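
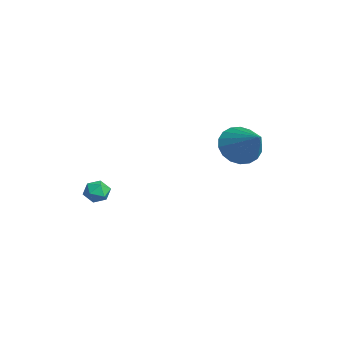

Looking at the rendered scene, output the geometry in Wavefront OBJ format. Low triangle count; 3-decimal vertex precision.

v -0.195 2.569 2.412
v 0.211 3.242 1.657
v 1.495 2.911 3.628
v -0.05 3.54 1.938
v -0.34 3.645 2.312
v -0.602 3.537 2.706
v -0.783 3.238 3.042
v -0.847 2.806 3.253
v -0.783 2.327 3.298
v -0.602 1.896 3.167
v -0.341 1.599 2.887
v -0.05 1.494 2.513
v 0.211 1.601 2.119
v 0.392 1.901 1.783
v 0.457 2.333 1.572
v 0.392 2.811 1.527
v -3.686 -2.741 -1.222
v -3.084 -2.8 -1.561
v -3.396 -3.6 -0.559
v -2.794 -3.659 -0.898
v -2.912 -3.107 -0.495
v -3.091 -2.576 -0.904
v -3.389 -3.824 -1.216
v -3.568 -3.293 -1.625
v -2.9 -3.469 -1.557
v -2.605 -3.026 -1.112
v -3.875 -3.374 -1.008
v -3.58 -2.931 -0.563
f 2 1 4
f 2 4 3
f 4 1 5
f 4 5 3
f 5 1 6
f 5 6 3
f 6 1 7
f 6 7 3
f 7 1 8
f 7 8 3
f 8 1 9
f 8 9 3
f 9 1 10
f 9 10 3
f 10 1 11
f 10 11 3
f 11 1 12
f 11 12 3
f 12 1 13
f 12 13 3
f 13 1 14
f 13 14 3
f 14 1 15
f 14 15 3
f 15 1 16
f 15 16 3
f 16 1 2
f 16 2 3
f 17 28 22
f 17 22 18
f 17 18 24
f 17 24 27
f 17 27 28
f 18 22 26
f 22 28 21
f 28 27 19
f 27 24 23
f 24 18 25
f 20 26 21
f 20 21 19
f 20 19 23
f 20 23 25
f 20 25 26
f 21 26 22
f 19 21 28
f 23 19 27
f 25 23 24
f 26 25 18



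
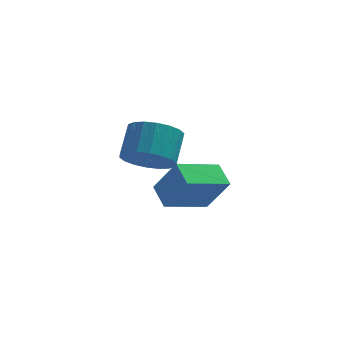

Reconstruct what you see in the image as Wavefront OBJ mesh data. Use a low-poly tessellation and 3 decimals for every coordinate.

v -0.801 2.337 -2.193
v -1.18 3.318 -1.727
v 0.865 3.31 -2.885
v 0.486 4.291 -2.419
v 0.054 1.949 -0.681
v -0.325 2.93 -0.215
v 1.72 2.922 -1.373
v 1.341 3.903 -0.907
v -1.428 0.341 1.592
v -0.411 0.043 1.592
v -0.095 1.121 2.508
v -1.112 1.419 2.508
v -0.43 0.351 1.235
v -0.114 1.43 2.151
v -0.647 0.657 0.95
v -0.331 1.736 1.866
v -1.018 0.901 0.791
v -0.702 1.98 1.707
v -1.471 1.034 0.791
v -1.155 2.112 1.707
v -1.915 1.029 0.95
v -1.599 2.108 1.866
v -2.263 0.888 1.235
v -1.947 1.967 2.151
v -2.445 0.639 1.592
v -2.129 1.717 2.508
v -2.426 0.33 1.949
v -2.11 1.409 2.865
v -2.209 0.024 2.234
v -1.893 1.103 3.15
v -1.838 -0.22 2.393
v -1.522 0.859 3.309
v -1.385 -0.352 2.393
v -1.069 0.726 3.309
v -0.941 -0.348 2.234
v -0.625 0.731 3.15
v -0.593 -0.207 1.949
v -0.277 0.872 2.865
f 2 4 1
f 5 2 1
f 1 4 3
f 3 5 1
f 2 8 4
f 6 2 5
f 6 8 2
f 4 8 3
f 7 5 3
f 3 8 7
f 7 6 5
f 8 6 7
f 10 9 13
f 10 13 11
f 11 13 14
f 11 14 12
f 13 9 15
f 13 15 14
f 14 15 16
f 14 16 12
f 15 9 17
f 15 17 16
f 16 17 18
f 16 18 12
f 17 9 19
f 17 19 18
f 18 19 20
f 18 20 12
f 19 9 21
f 19 21 20
f 20 21 22
f 20 22 12
f 21 9 23
f 21 23 22
f 22 23 24
f 22 24 12
f 23 9 25
f 23 25 24
f 24 25 26
f 24 26 12
f 25 9 27
f 25 27 26
f 26 27 28
f 26 28 12
f 27 9 29
f 27 29 28
f 28 29 30
f 28 30 12
f 29 9 31
f 29 31 30
f 30 31 32
f 30 32 12
f 31 9 33
f 31 33 32
f 32 33 34
f 32 34 12
f 33 9 35
f 33 35 34
f 34 35 36
f 34 36 12
f 35 9 37
f 35 37 36
f 36 37 38
f 36 38 12
f 37 9 10
f 37 10 38
f 38 10 11
f 38 11 12



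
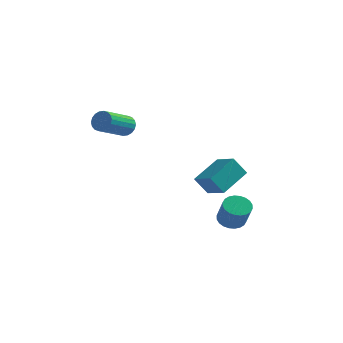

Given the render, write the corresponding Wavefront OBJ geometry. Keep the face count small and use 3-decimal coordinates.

v -3.647 -1.3 1.474
v -3.105 -1.248 1.945
v -3.671 -3.048 2.797
v -4.213 -3.1 2.326
v -3.345 -1.1 2.097
v -3.912 -2.9 2.948
v -3.646 -0.992 2.125
v -4.212 -2.792 2.977
v -3.946 -0.945 2.025
v -4.513 -2.745 2.876
v -4.188 -0.969 1.815
v -4.754 -2.769 2.666
v -4.322 -1.058 1.538
v -4.888 -2.857 2.389
v -4.322 -1.194 1.248
v -4.889 -2.994 2.1
v -4.189 -1.352 1.003
v -4.755 -3.152 1.855
v -3.948 -1.5 0.852
v -4.515 -3.3 1.703
v -3.648 -1.608 0.823
v -4.214 -3.408 1.675
v -3.347 -1.655 0.924
v -3.914 -3.455 1.775
v -3.106 -1.631 1.134
v -3.672 -3.431 1.985
v -2.972 -1.543 1.411
v -3.538 -3.342 2.262
v -2.971 -1.406 1.7
v -3.538 -3.206 2.552
v 2.155 -3.09 -0.965
v 2.765 -1.369 -0.011
v 0.918 -2.379 -1.457
v 1.527 -0.658 -0.504
v 2.793 -2.722 -2.036
v 3.402 -1.001 -1.083
v 1.555 -2.011 -2.529
v 2.165 -0.29 -1.575
v 2.788 -1.638 -4.377
v 3.53 -1.653 -4.726
v 4.154 -2.337 -3.372
v 3.412 -2.322 -3.023
v 3.534 -1.366 -4.583
v 4.158 -2.051 -3.23
v 3.424 -1.121 -4.409
v 4.048 -1.806 -3.055
v 3.218 -0.955 -4.23
v 3.842 -1.64 -2.876
v 2.946 -0.893 -4.073
v 3.57 -1.577 -2.719
v 2.65 -0.944 -3.962
v 3.274 -1.628 -2.609
v 2.375 -1.101 -3.915
v 2.999 -1.785 -2.561
v 2.163 -1.339 -3.938
v 2.787 -2.023 -2.584
v 2.046 -1.623 -4.028
v 2.67 -2.307 -2.674
v 2.042 -1.909 -4.17
v 2.666 -2.594 -2.817
v 2.152 -2.154 -4.345
v 2.776 -2.839 -2.991
v 2.358 -2.32 -4.524
v 2.982 -3.005 -3.17
v 2.63 -2.383 -4.681
v 3.254 -3.067 -3.327
v 2.926 -2.332 -4.791
v 3.55 -3.016 -3.438
v 3.201 -2.175 -4.839
v 3.825 -2.859 -3.485
v 3.413 -1.937 -4.816
v 4.037 -2.621 -3.462
f 2 1 5
f 2 5 3
f 3 5 6
f 3 6 4
f 5 1 7
f 5 7 6
f 6 7 8
f 6 8 4
f 7 1 9
f 7 9 8
f 8 9 10
f 8 10 4
f 9 1 11
f 9 11 10
f 10 11 12
f 10 12 4
f 11 1 13
f 11 13 12
f 12 13 14
f 12 14 4
f 13 1 15
f 13 15 14
f 14 15 16
f 14 16 4
f 15 1 17
f 15 17 16
f 16 17 18
f 16 18 4
f 17 1 19
f 17 19 18
f 18 19 20
f 18 20 4
f 19 1 21
f 19 21 20
f 20 21 22
f 20 22 4
f 21 1 23
f 21 23 22
f 22 23 24
f 22 24 4
f 23 1 25
f 23 25 24
f 24 25 26
f 24 26 4
f 25 1 27
f 25 27 26
f 26 27 28
f 26 28 4
f 27 1 29
f 27 29 28
f 28 29 30
f 28 30 4
f 29 1 2
f 29 2 30
f 30 2 3
f 30 3 4
f 32 34 31
f 35 32 31
f 31 34 33
f 33 35 31
f 32 38 34
f 36 32 35
f 36 38 32
f 34 38 33
f 37 35 33
f 33 38 37
f 37 36 35
f 38 36 37
f 40 39 43
f 40 43 41
f 41 43 44
f 41 44 42
f 43 39 45
f 43 45 44
f 44 45 46
f 44 46 42
f 45 39 47
f 45 47 46
f 46 47 48
f 46 48 42
f 47 39 49
f 47 49 48
f 48 49 50
f 48 50 42
f 49 39 51
f 49 51 50
f 50 51 52
f 50 52 42
f 51 39 53
f 51 53 52
f 52 53 54
f 52 54 42
f 53 39 55
f 53 55 54
f 54 55 56
f 54 56 42
f 55 39 57
f 55 57 56
f 56 57 58
f 56 58 42
f 57 39 59
f 57 59 58
f 58 59 60
f 58 60 42
f 59 39 61
f 59 61 60
f 60 61 62
f 60 62 42
f 61 39 63
f 61 63 62
f 62 63 64
f 62 64 42
f 63 39 65
f 63 65 64
f 64 65 66
f 64 66 42
f 65 39 67
f 65 67 66
f 66 67 68
f 66 68 42
f 67 39 69
f 67 69 68
f 68 69 70
f 68 70 42
f 69 39 71
f 69 71 70
f 70 71 72
f 70 72 42
f 71 39 40
f 71 40 72
f 72 40 41
f 72 41 42



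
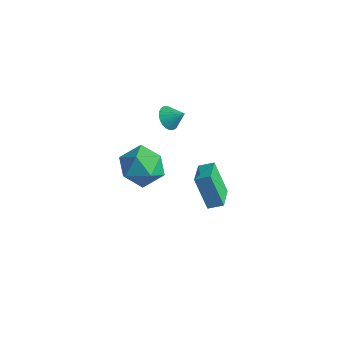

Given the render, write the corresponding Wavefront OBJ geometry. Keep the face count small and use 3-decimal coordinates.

v -3.495 -0.188 2.844
v -3.014 -0.367 2.368
v -2.765 0.148 3.456
v -3.07 -0.11 2.294
v -3.19 0.135 2.303
v -3.357 0.331 2.395
v -3.545 0.447 2.555
v -3.725 0.468 2.759
v -3.871 0.388 2.976
v -3.959 0.22 3.173
v -3.976 -0.009 3.32
v -3.92 -0.266 3.395
v -3.8 -0.511 3.386
v -3.633 -0.707 3.294
v -3.445 -0.823 3.134
v -3.265 -0.844 2.929
v -3.12 -0.764 2.712
v -3.032 -0.596 2.515
v -1.913 0.912 -4.226
v -2.8 0.869 -2.434
v -2.794 2.146 -4.632
v -3.681 2.103 -2.84
v -1.319 1.437 -3.92
v -2.206 1.394 -2.128
v -2.2 2.671 -4.326
v -3.087 2.628 -2.534
v -4.081 -1.483 1.245
v -2.832 -1.42 1.193
v -4.088 -2.7 -0.373
v -2.839 -2.637 -0.425
v -3.396 -3.243 0.517
v -3.392 -2.491 1.517
v -3.528 -1.629 -0.697
v -3.524 -0.877 0.303
v -2.491 -1.51 -0.008
v -2.409 -2.508 0.743
v -4.511 -1.612 0.077
v -4.429 -2.61 0.828
f 2 1 4
f 2 4 3
f 4 1 5
f 4 5 3
f 5 1 6
f 5 6 3
f 6 1 7
f 6 7 3
f 7 1 8
f 7 8 3
f 8 1 9
f 8 9 3
f 9 1 10
f 9 10 3
f 10 1 11
f 10 11 3
f 11 1 12
f 11 12 3
f 12 1 13
f 12 13 3
f 13 1 14
f 13 14 3
f 14 1 15
f 14 15 3
f 15 1 16
f 15 16 3
f 16 1 17
f 16 17 3
f 17 1 18
f 17 18 3
f 18 1 2
f 18 2 3
f 20 22 19
f 23 20 19
f 19 22 21
f 21 23 19
f 20 26 22
f 24 20 23
f 24 26 20
f 22 26 21
f 25 23 21
f 21 26 25
f 25 24 23
f 26 24 25
f 27 38 32
f 27 32 28
f 27 28 34
f 27 34 37
f 27 37 38
f 28 32 36
f 32 38 31
f 38 37 29
f 37 34 33
f 34 28 35
f 30 36 31
f 30 31 29
f 30 29 33
f 30 33 35
f 30 35 36
f 31 36 32
f 29 31 38
f 33 29 37
f 35 33 34
f 36 35 28



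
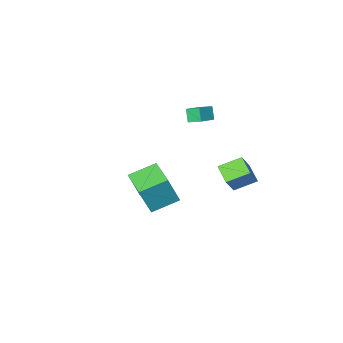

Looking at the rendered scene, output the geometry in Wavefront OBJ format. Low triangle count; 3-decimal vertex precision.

v -4.102 -3.668 -0.814
v -4.262 -4.104 -0.02
v -4.486 -2.944 -0.494
v -4.646 -3.38 0.3
v -2.954 -3.26 -0.36
v -3.114 -3.696 0.434
v -3.338 -2.536 -0.04
v -3.498 -2.972 0.754
v 1.67 1.915 -0.631
v 2.395 1.916 1.168
v 2.069 3.642 -0.794
v 2.794 3.643 1.006
v 3.146 1.517 -1.226
v 3.871 1.518 0.574
v 3.545 3.244 -1.388
v 4.27 3.245 0.411
v -3.296 0.758 -3.782
v -3.477 -0.306 -3.193
v -4.501 1.296 -3.181
v -4.683 0.232 -2.592
v -2.357 1.348 -2.428
v -2.539 0.284 -1.839
v -3.563 1.886 -1.827
v -3.744 0.822 -1.238
v 0.958 -0.345 -3.149
v 1.569 -1.059 -3.379
v 0.211 -1.301 -2.161
v 0.822 -2.015 -2.391
v 1.138 -1.252 -1.887
v 1.599 -0.661 -2.498
v 0.181 -1.699 -3.042
v 0.642 -1.108 -3.653
v 1.088 -1.896 -3.313
v 1.68 -1.619 -2.599
v 0.1 -0.741 -2.941
v 0.692 -0.464 -2.227
f 2 4 1
f 5 2 1
f 1 4 3
f 3 5 1
f 2 8 4
f 6 2 5
f 6 8 2
f 4 8 3
f 7 5 3
f 3 8 7
f 7 6 5
f 8 6 7
f 10 12 9
f 13 10 9
f 9 12 11
f 11 13 9
f 10 16 12
f 14 10 13
f 14 16 10
f 12 16 11
f 15 13 11
f 11 16 15
f 15 14 13
f 16 14 15
f 18 20 17
f 21 18 17
f 17 20 19
f 19 21 17
f 18 24 20
f 22 18 21
f 22 24 18
f 20 24 19
f 23 21 19
f 19 24 23
f 23 22 21
f 24 22 23
f 25 36 30
f 25 30 26
f 25 26 32
f 25 32 35
f 25 35 36
f 26 30 34
f 30 36 29
f 36 35 27
f 35 32 31
f 32 26 33
f 28 34 29
f 28 29 27
f 28 27 31
f 28 31 33
f 28 33 34
f 29 34 30
f 27 29 36
f 31 27 35
f 33 31 32
f 34 33 26



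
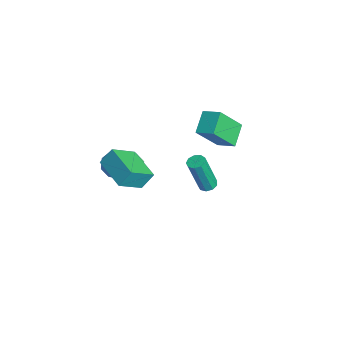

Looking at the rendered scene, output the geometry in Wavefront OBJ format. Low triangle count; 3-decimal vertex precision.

v -0.021 -1.847 1.836
v 0.463 -3.05 2.773
v -0.065 -1.238 2.641
v 0.419 -2.441 3.578
v 1.721 -1.359 1.562
v 2.205 -2.562 2.499
v 1.677 -0.75 2.367
v 2.161 -1.953 3.304
v -4.153 4.4 -0.188
v -3.838 3.166 1.405
v -3.424 5.094 0.205
v -3.109 3.86 1.798
v -3.171 3.76 -0.878
v -2.856 2.526 0.715
v -2.442 4.454 -0.485
v -2.127 3.22 1.108
v -2.477 3.079 -3.327
v -2.173 3.471 -3.208
v -2.16 2.833 -1.134
v -2.463 2.441 -1.253
v -2.507 3.566 -3.177
v -2.494 2.927 -1.103
v -2.827 3.432 -3.216
v -2.814 2.794 -1.142
v -2.983 3.134 -3.307
v -2.97 2.495 -1.233
v -2.902 2.81 -3.407
v -2.889 2.171 -1.333
v -2.622 2.612 -3.47
v -2.608 1.973 -1.396
v -2.274 2.632 -3.466
v -2.26 1.994 -1.392
v -2.02 2.862 -3.397
v -2.007 2.224 -1.323
v -1.981 3.194 -3.295
v -1.967 2.555 -1.221
v -2.796 -1.578 -0.767
v -2.344 -1.457 -1.428
v -0.932 -1.08 -0.394
v -1.384 -1.202 0.267
v -2.624 -0.939 -1.234
v -1.212 -0.563 -0.2
v -3.005 -0.796 -0.766
v -1.593 -0.419 0.267
v -3.263 -1.111 -0.299
v -1.852 -0.734 0.735
v -3.248 -1.7 -0.106
v -1.836 -1.323 0.928
v -2.968 -2.217 -0.3
v -1.556 -1.841 0.734
v -2.587 -2.361 -0.767
v -1.175 -1.984 0.266
v -2.328 -2.046 -1.235
v -0.917 -1.669 -0.201
f 2 4 1
f 5 2 1
f 1 4 3
f 3 5 1
f 2 8 4
f 6 2 5
f 6 8 2
f 4 8 3
f 7 5 3
f 3 8 7
f 7 6 5
f 8 6 7
f 10 12 9
f 13 10 9
f 9 12 11
f 11 13 9
f 10 16 12
f 14 10 13
f 14 16 10
f 12 16 11
f 15 13 11
f 11 16 15
f 15 14 13
f 16 14 15
f 18 17 21
f 18 21 19
f 19 21 22
f 19 22 20
f 21 17 23
f 21 23 22
f 22 23 24
f 22 24 20
f 23 17 25
f 23 25 24
f 24 25 26
f 24 26 20
f 25 17 27
f 25 27 26
f 26 27 28
f 26 28 20
f 27 17 29
f 27 29 28
f 28 29 30
f 28 30 20
f 29 17 31
f 29 31 30
f 30 31 32
f 30 32 20
f 31 17 33
f 31 33 32
f 32 33 34
f 32 34 20
f 33 17 35
f 33 35 34
f 34 35 36
f 34 36 20
f 35 17 18
f 35 18 36
f 36 18 19
f 36 19 20
f 38 37 41
f 38 41 39
f 39 41 42
f 39 42 40
f 41 37 43
f 41 43 42
f 42 43 44
f 42 44 40
f 43 37 45
f 43 45 44
f 44 45 46
f 44 46 40
f 45 37 47
f 45 47 46
f 46 47 48
f 46 48 40
f 47 37 49
f 47 49 48
f 48 49 50
f 48 50 40
f 49 37 51
f 49 51 50
f 50 51 52
f 50 52 40
f 51 37 53
f 51 53 52
f 52 53 54
f 52 54 40
f 53 37 38
f 53 38 54
f 54 38 39
f 54 39 40



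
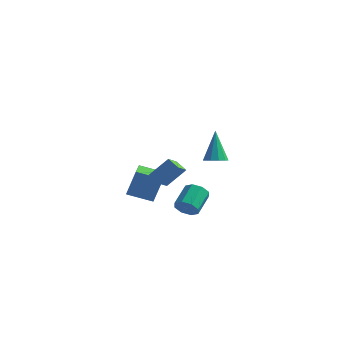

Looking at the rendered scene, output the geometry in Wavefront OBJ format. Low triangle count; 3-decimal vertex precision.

v -4.734 0.79 -3.321
v -4.122 0.92 -1.379
v -5.174 1.807 -3.25
v -4.561 1.937 -1.309
v -3.259 1.463 -3.831
v -2.646 1.593 -1.89
v -3.698 2.48 -3.761
v -3.086 2.61 -1.819
v 3.695 -3.083 2.793
v 4.352 -3.175 2.984
v 3.245 -2.377 4.687
v 4.314 -2.78 2.828
v 4.04 -2.501 2.659
v 3.635 -2.443 2.541
v 3.252 -2.63 2.519
v 3.039 -2.99 2.603
v 3.076 -3.385 2.759
v 3.35 -3.665 2.928
v 3.756 -3.722 3.046
v 4.139 -3.535 3.067
v -1.402 0.033 -1.543
v -1.351 -0.931 -0.974
v -2.19 0.242 -1.118
v -2.14 -0.721 -0.549
v -0.56 0.781 -0.351
v -0.51 -0.182 0.218
v -1.349 0.991 0.074
v -1.298 0.027 0.643
v 0.202 -0.426 -2.8
v 0.808 -0.127 -3.209
v 0.664 1.286 -2.388
v 0.058 0.986 -1.98
v 0.276 -0.025 -3.477
v 0.131 1.387 -2.656
v -0.3 -0.159 -3.349
v -0.444 1.254 -2.528
v -0.581 -0.449 -2.899
v -0.726 0.964 -2.078
v -0.404 -0.726 -2.392
v -0.548 0.687 -1.571
v 0.129 -0.827 -2.124
v -0.016 0.585 -1.303
v 0.704 -0.694 -2.252
v 0.56 0.719 -1.431
v 0.986 -0.404 -2.702
v 0.841 1.009 -1.881
f 2 4 1
f 5 2 1
f 1 4 3
f 3 5 1
f 2 8 4
f 6 2 5
f 6 8 2
f 4 8 3
f 7 5 3
f 3 8 7
f 7 6 5
f 8 6 7
f 10 9 12
f 10 12 11
f 12 9 13
f 12 13 11
f 13 9 14
f 13 14 11
f 14 9 15
f 14 15 11
f 15 9 16
f 15 16 11
f 16 9 17
f 16 17 11
f 17 9 18
f 17 18 11
f 18 9 19
f 18 19 11
f 19 9 20
f 19 20 11
f 20 9 10
f 20 10 11
f 22 24 21
f 25 22 21
f 21 24 23
f 23 25 21
f 22 28 24
f 26 22 25
f 26 28 22
f 24 28 23
f 27 25 23
f 23 28 27
f 27 26 25
f 28 26 27
f 30 29 33
f 30 33 31
f 31 33 34
f 31 34 32
f 33 29 35
f 33 35 34
f 34 35 36
f 34 36 32
f 35 29 37
f 35 37 36
f 36 37 38
f 36 38 32
f 37 29 39
f 37 39 38
f 38 39 40
f 38 40 32
f 39 29 41
f 39 41 40
f 40 41 42
f 40 42 32
f 41 29 43
f 41 43 42
f 42 43 44
f 42 44 32
f 43 29 45
f 43 45 44
f 44 45 46
f 44 46 32
f 45 29 30
f 45 30 46
f 46 30 31
f 46 31 32



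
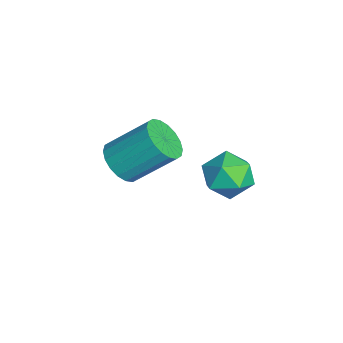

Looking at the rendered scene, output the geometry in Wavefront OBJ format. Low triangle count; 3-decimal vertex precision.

v 0.054 -0.345 0.118
v 0.566 -0.837 0.507
v -0.906 -1.223 0.273
v -0.394 -1.715 0.662
v -0.631 -1.022 1.007
v -0.037 -0.479 0.911
v -0.303 -1.581 -0.131
v 0.291 -1.038 -0.227
v 0.346 -1.601 0.353
v 0.143 -1.255 1.056
v -0.483 -0.805 -0.276
v -0.686 -0.459 0.427
v -3.322 -3.617 -1.755
v -2.731 -3.982 -1.447
v -2.547 -2.748 -0.337
v -3.138 -2.383 -0.645
v -2.585 -3.79 -1.685
v -2.401 -2.556 -0.575
v -2.586 -3.564 -1.936
v -2.402 -2.33 -0.826
v -2.732 -3.348 -2.152
v -2.548 -2.114 -1.042
v -2.995 -3.186 -2.289
v -2.811 -1.952 -1.179
v -3.323 -3.109 -2.32
v -3.139 -1.875 -1.21
v -3.651 -3.132 -2.239
v -3.467 -1.898 -1.129
v -3.913 -3.252 -2.063
v -3.729 -2.018 -0.953
v -4.059 -3.444 -1.825
v -3.875 -2.21 -0.715
v -4.058 -3.67 -1.574
v -3.874 -2.436 -0.464
v -3.912 -3.886 -1.358
v -3.728 -2.652 -0.248
v -3.649 -4.048 -1.221
v -3.465 -2.814 -0.111
v -3.321 -4.125 -1.19
v -3.137 -2.891 -0.08
v -2.993 -4.102 -1.271
v -2.809 -2.868 -0.161
f 1 12 6
f 1 6 2
f 1 2 8
f 1 8 11
f 1 11 12
f 2 6 10
f 6 12 5
f 12 11 3
f 11 8 7
f 8 2 9
f 4 10 5
f 4 5 3
f 4 3 7
f 4 7 9
f 4 9 10
f 5 10 6
f 3 5 12
f 7 3 11
f 9 7 8
f 10 9 2
f 14 13 17
f 14 17 15
f 15 17 18
f 15 18 16
f 17 13 19
f 17 19 18
f 18 19 20
f 18 20 16
f 19 13 21
f 19 21 20
f 20 21 22
f 20 22 16
f 21 13 23
f 21 23 22
f 22 23 24
f 22 24 16
f 23 13 25
f 23 25 24
f 24 25 26
f 24 26 16
f 25 13 27
f 25 27 26
f 26 27 28
f 26 28 16
f 27 13 29
f 27 29 28
f 28 29 30
f 28 30 16
f 29 13 31
f 29 31 30
f 30 31 32
f 30 32 16
f 31 13 33
f 31 33 32
f 32 33 34
f 32 34 16
f 33 13 35
f 33 35 34
f 34 35 36
f 34 36 16
f 35 13 37
f 35 37 36
f 36 37 38
f 36 38 16
f 37 13 39
f 37 39 38
f 38 39 40
f 38 40 16
f 39 13 41
f 39 41 40
f 40 41 42
f 40 42 16
f 41 13 14
f 41 14 42
f 42 14 15
f 42 15 16



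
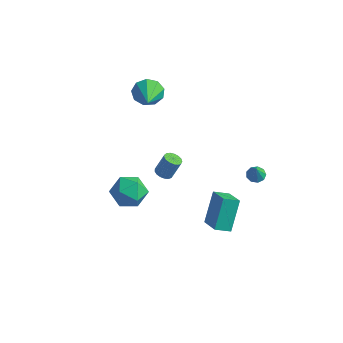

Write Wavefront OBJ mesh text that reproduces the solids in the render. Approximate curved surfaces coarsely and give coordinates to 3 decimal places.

v -2.212 1.459 -2.469
v -1.722 1.244 -2.537
v -1.377 1.666 -1.379
v -1.868 1.881 -1.311
v -1.698 1.484 -2.631
v -1.353 1.905 -1.473
v -1.792 1.718 -2.688
v -1.447 2.139 -1.53
v -1.982 1.892 -2.695
v -1.637 2.314 -1.537
v -2.225 1.968 -2.65
v -1.881 2.389 -1.492
v -2.465 1.927 -2.564
v -2.121 2.348 -1.405
v -2.648 1.779 -2.456
v -2.303 2.2 -1.297
v -2.73 1.557 -2.351
v -2.385 1.979 -1.192
v -2.694 1.314 -2.273
v -2.349 1.735 -1.114
v -2.547 1.103 -2.24
v -2.203 1.525 -1.082
v -2.324 0.974 -2.26
v -1.979 1.396 -1.101
v -2.075 0.957 -2.327
v -1.731 1.378 -1.169
v -1.858 1.054 -2.427
v -1.513 1.475 -1.269
v 2.321 3.74 -1.758
v 2.854 3.715 -1.892
v 2.539 3.4 -0.822
v 2.772 4.053 -1.75
v 2.48 4.245 -1.612
v 2.113 4.201 -1.543
v 1.843 3.94 -1.574
v 1.797 3.586 -1.692
v 1.996 3.303 -1.841
v 2.347 3.225 -1.951
v 2.686 3.387 -1.971
v 0.866 1 -4.699
v 0.607 2.164 -3.057
v 1.481 1.665 -5.073
v 1.222 2.829 -3.431
v 2.018 0.311 -4.029
v 1.759 1.475 -2.387
v 2.633 0.976 -4.403
v 2.374 2.14 -2.761
v -3.918 2.387 3.08
v -3.428 2.355 2.314
v -2.882 0.993 3.8
v -3.17 2.754 2.715
v -3.261 2.982 3.287
v -3.66 2.931 3.762
v -4.18 2.625 3.918
v -4.577 2.208 3.682
v -4.665 1.875 3.164
v -4.404 1.781 2.606
v -3.916 1.97 2.271
v -2.339 -0.656 -1.145
v -1.773 -1.453 -0.61
v -2.687 -1.807 -2.49
v -2.121 -2.604 -1.955
v -3.094 -2.243 -1.549
v -2.879 -1.532 -0.718
v -1.581 -1.728 -2.382
v -1.366 -1.017 -1.551
v -1.304 -2.115 -1.374
v -2.24 -2.434 -0.859
v -2.22 -0.826 -2.241
v -3.156 -1.145 -1.726
f 2 1 5
f 2 5 3
f 3 5 6
f 3 6 4
f 5 1 7
f 5 7 6
f 6 7 8
f 6 8 4
f 7 1 9
f 7 9 8
f 8 9 10
f 8 10 4
f 9 1 11
f 9 11 10
f 10 11 12
f 10 12 4
f 11 1 13
f 11 13 12
f 12 13 14
f 12 14 4
f 13 1 15
f 13 15 14
f 14 15 16
f 14 16 4
f 15 1 17
f 15 17 16
f 16 17 18
f 16 18 4
f 17 1 19
f 17 19 18
f 18 19 20
f 18 20 4
f 19 1 21
f 19 21 20
f 20 21 22
f 20 22 4
f 21 1 23
f 21 23 22
f 22 23 24
f 22 24 4
f 23 1 25
f 23 25 24
f 24 25 26
f 24 26 4
f 25 1 27
f 25 27 26
f 26 27 28
f 26 28 4
f 27 1 2
f 27 2 28
f 28 2 3
f 28 3 4
f 30 29 32
f 30 32 31
f 32 29 33
f 32 33 31
f 33 29 34
f 33 34 31
f 34 29 35
f 34 35 31
f 35 29 36
f 35 36 31
f 36 29 37
f 36 37 31
f 37 29 38
f 37 38 31
f 38 29 39
f 38 39 31
f 39 29 30
f 39 30 31
f 41 43 40
f 44 41 40
f 40 43 42
f 42 44 40
f 41 47 43
f 45 41 44
f 45 47 41
f 43 47 42
f 46 44 42
f 42 47 46
f 46 45 44
f 47 45 46
f 49 48 51
f 49 51 50
f 51 48 52
f 51 52 50
f 52 48 53
f 52 53 50
f 53 48 54
f 53 54 50
f 54 48 55
f 54 55 50
f 55 48 56
f 55 56 50
f 56 48 57
f 56 57 50
f 57 48 58
f 57 58 50
f 58 48 49
f 58 49 50
f 59 70 64
f 59 64 60
f 59 60 66
f 59 66 69
f 59 69 70
f 60 64 68
f 64 70 63
f 70 69 61
f 69 66 65
f 66 60 67
f 62 68 63
f 62 63 61
f 62 61 65
f 62 65 67
f 62 67 68
f 63 68 64
f 61 63 70
f 65 61 69
f 67 65 66
f 68 67 60



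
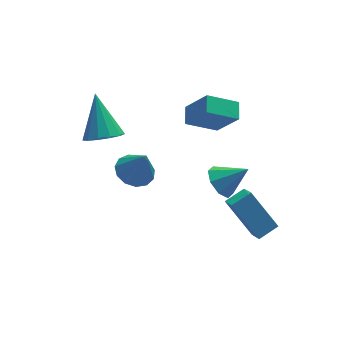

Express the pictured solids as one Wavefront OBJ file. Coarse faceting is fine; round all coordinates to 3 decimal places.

v -1.505 1.358 -1.786
v -0.708 1.813 -1.856
v -1.115 0.902 -0.314
v -1.052 2.149 -1.661
v -1.539 2.234 -1.506
v -2.015 2.041 -1.439
v -2.33 1.631 -1.483
v -2.382 1.134 -1.623
v -2.156 0.709 -1.815
v -1.723 0.49 -1.998
v -1.221 0.546 -2.113
v -0.809 0.861 -2.125
v -0.618 1.333 -2.029
v 1.6 -1.59 -1.992
v 1.6 -2.444 -1.347
v 2.544 -1.342 -1.663
v 2.545 -2.196 -1.019
v 2.435 -2.744 -3.521
v 2.436 -3.598 -2.877
v 3.38 -2.496 -3.193
v 3.38 -3.35 -2.548
v 0.633 0.913 1.42
v 0.91 1.717 1.743
v 2.025 0.745 0.648
v 2.301 1.549 0.971
v 1.319 0.111 2.829
v 1.595 0.915 3.152
v 2.71 -0.057 2.057
v 2.987 0.747 2.38
v 1.351 -1.678 -0.384
v 1.922 -1.369 -0.933
v 2.449 -2.022 0.564
v 1.705 -0.917 -0.518
v 1.281 -0.911 -0.024
v 0.898 -1.355 0.259
v 0.781 -1.988 0.165
v 0.997 -2.439 -0.25
v 1.421 -2.445 -0.743
v 1.804 -2.002 -1.026
v -2.809 1.517 0.992
v -2.193 2.017 0.526
v -2.731 2.963 2.648
v -2.66 2.197 0.391
v -3.174 2.161 0.446
v -3.572 1.921 0.675
v -3.728 1.552 1.005
v -3.592 1.172 1.33
v -3.207 0.902 1.548
v -2.696 0.826 1.59
v -2.221 0.97 1.442
v -1.932 1.288 1.151
v -1.922 1.678 0.81
f 2 1 4
f 2 4 3
f 4 1 5
f 4 5 3
f 5 1 6
f 5 6 3
f 6 1 7
f 6 7 3
f 7 1 8
f 7 8 3
f 8 1 9
f 8 9 3
f 9 1 10
f 9 10 3
f 10 1 11
f 10 11 3
f 11 1 12
f 11 12 3
f 12 1 13
f 12 13 3
f 13 1 2
f 13 2 3
f 15 17 14
f 18 15 14
f 14 17 16
f 16 18 14
f 15 21 17
f 19 15 18
f 19 21 15
f 17 21 16
f 20 18 16
f 16 21 20
f 20 19 18
f 21 19 20
f 23 25 22
f 26 23 22
f 22 25 24
f 24 26 22
f 23 29 25
f 27 23 26
f 27 29 23
f 25 29 24
f 28 26 24
f 24 29 28
f 28 27 26
f 29 27 28
f 31 30 33
f 31 33 32
f 33 30 34
f 33 34 32
f 34 30 35
f 34 35 32
f 35 30 36
f 35 36 32
f 36 30 37
f 36 37 32
f 37 30 38
f 37 38 32
f 38 30 39
f 38 39 32
f 39 30 31
f 39 31 32
f 41 40 43
f 41 43 42
f 43 40 44
f 43 44 42
f 44 40 45
f 44 45 42
f 45 40 46
f 45 46 42
f 46 40 47
f 46 47 42
f 47 40 48
f 47 48 42
f 48 40 49
f 48 49 42
f 49 40 50
f 49 50 42
f 50 40 51
f 50 51 42
f 51 40 52
f 51 52 42
f 52 40 41
f 52 41 42



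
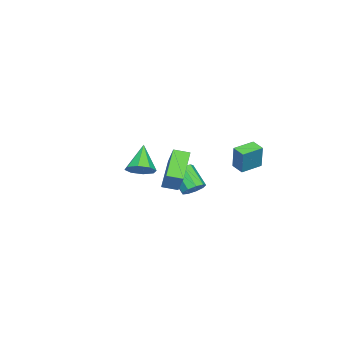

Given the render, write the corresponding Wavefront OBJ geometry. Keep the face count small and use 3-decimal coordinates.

v -2.454 -3.136 -2.494
v -1.793 -3.031 -1.922
v -3.646 -3.404 -1.066
v -2.101 -2.45 -2.071
v -2.615 -2.271 -2.467
v -3.035 -2.599 -2.879
v -3.114 -3.241 -3.066
v -2.807 -3.822 -2.918
v -2.292 -4.001 -2.522
v -1.872 -3.673 -2.109
v -1.133 2.528 -0.868
v -0.721 2.71 0.583
v -2.143 3.273 -0.675
v -1.731 3.455 0.777
v -0.689 3.185 -1.077
v -0.277 3.367 0.375
v -1.699 3.93 -0.883
v -1.287 4.112 0.568
v 2.498 0.291 0.537
v 3.649 0.988 1.863
v 2.237 1.097 0.339
v 3.389 1.795 1.666
v 3.871 0.425 -0.726
v 5.023 1.123 0.601
v 3.611 1.232 -0.923
v 4.762 1.929 0.403
v 0.464 0.964 -2.186
v 0.998 0.534 -2.266
v 0.43 -0.374 -1.174
v -0.104 0.056 -1.094
v 1.101 0.861 -1.941
v 0.532 -0.048 -0.849
v 0.906 1.236 -1.731
v 0.337 0.327 -0.638
v 0.504 1.483 -1.733
v -0.064 0.575 -0.641
v 0.084 1.488 -1.948
v -0.485 0.58 -0.856
v -0.159 1.248 -2.274
v -0.727 0.34 -1.182
v -0.11 0.875 -2.559
v -0.678 -0.034 -1.467
v 0.208 0.544 -2.669
v -0.36 -0.365 -1.577
v 0.645 0.409 -2.554
v 0.077 -0.499 -1.461
f 2 1 4
f 2 4 3
f 4 1 5
f 4 5 3
f 5 1 6
f 5 6 3
f 6 1 7
f 6 7 3
f 7 1 8
f 7 8 3
f 8 1 9
f 8 9 3
f 9 1 10
f 9 10 3
f 10 1 2
f 10 2 3
f 12 14 11
f 15 12 11
f 11 14 13
f 13 15 11
f 12 18 14
f 16 12 15
f 16 18 12
f 14 18 13
f 17 15 13
f 13 18 17
f 17 16 15
f 18 16 17
f 20 22 19
f 23 20 19
f 19 22 21
f 21 23 19
f 20 26 22
f 24 20 23
f 24 26 20
f 22 26 21
f 25 23 21
f 21 26 25
f 25 24 23
f 26 24 25
f 28 27 31
f 28 31 29
f 29 31 32
f 29 32 30
f 31 27 33
f 31 33 32
f 32 33 34
f 32 34 30
f 33 27 35
f 33 35 34
f 34 35 36
f 34 36 30
f 35 27 37
f 35 37 36
f 36 37 38
f 36 38 30
f 37 27 39
f 37 39 38
f 38 39 40
f 38 40 30
f 39 27 41
f 39 41 40
f 40 41 42
f 40 42 30
f 41 27 43
f 41 43 42
f 42 43 44
f 42 44 30
f 43 27 45
f 43 45 44
f 44 45 46
f 44 46 30
f 45 27 28
f 45 28 46
f 46 28 29
f 46 29 30



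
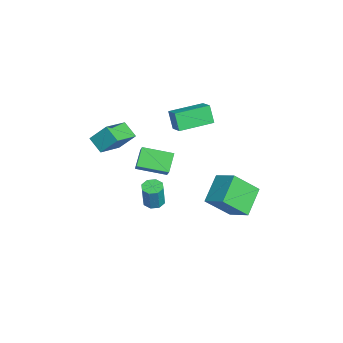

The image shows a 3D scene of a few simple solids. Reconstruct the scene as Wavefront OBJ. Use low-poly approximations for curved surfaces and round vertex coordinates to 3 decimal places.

v -2.426 -4.901 1.596
v -2.218 -3.981 2.644
v -3.795 -3.787 0.89
v -3.587 -2.867 1.939
v -1.653 -4.353 0.961
v -1.445 -3.433 2.01
v -3.022 -3.239 0.256
v -2.814 -2.319 1.304
v 0.778 -1.668 -1.474
v 1.333 -1.904 -1.617
v 1.677 -2.009 -0.109
v 1.122 -1.772 0.034
v 1.34 -1.431 -1.586
v 1.684 -1.535 -0.078
v 1.018 -1.096 -1.489
v 1.362 -1.201 0.019
v 0.555 -1.096 -1.383
v 0.899 -1.201 0.124
v 0.223 -1.431 -1.331
v 0.567 -1.536 0.177
v 0.216 -1.905 -1.362
v 0.56 -2.009 0.146
v 0.538 -2.239 -1.459
v 0.882 -2.344 0.049
v 1.001 -2.239 -1.564
v 1.345 -2.344 -0.057
v 1.997 -2.764 2.259
v 1.16 -2.401 3.113
v 2.34 -1.109 1.89
v 1.503 -0.746 2.745
v 2.977 -2.754 3.215
v 2.14 -2.391 4.07
v 3.32 -1.099 2.847
v 2.483 -0.736 3.701
v -3.033 -0.244 1.623
v -3.514 -0.444 2.737
v -3.65 1.761 1.716
v -4.131 1.561 2.83
v -2.109 0.019 2.07
v -2.59 -0.181 3.184
v -2.726 2.024 2.163
v -3.207 1.824 3.277
v 0.323 2.561 -3.335
v 0.565 1.117 -1.885
v -1.069 3.364 -2.303
v -0.828 1.92 -0.853
v 1.328 3.42 -2.647
v 1.569 1.976 -1.197
v -0.065 4.223 -1.615
v 0.177 2.779 -0.165
f 2 4 1
f 5 2 1
f 1 4 3
f 3 5 1
f 2 8 4
f 6 2 5
f 6 8 2
f 4 8 3
f 7 5 3
f 3 8 7
f 7 6 5
f 8 6 7
f 10 9 13
f 10 13 11
f 11 13 14
f 11 14 12
f 13 9 15
f 13 15 14
f 14 15 16
f 14 16 12
f 15 9 17
f 15 17 16
f 16 17 18
f 16 18 12
f 17 9 19
f 17 19 18
f 18 19 20
f 18 20 12
f 19 9 21
f 19 21 20
f 20 21 22
f 20 22 12
f 21 9 23
f 21 23 22
f 22 23 24
f 22 24 12
f 23 9 25
f 23 25 24
f 24 25 26
f 24 26 12
f 25 9 10
f 25 10 26
f 26 10 11
f 26 11 12
f 28 30 27
f 31 28 27
f 27 30 29
f 29 31 27
f 28 34 30
f 32 28 31
f 32 34 28
f 30 34 29
f 33 31 29
f 29 34 33
f 33 32 31
f 34 32 33
f 36 38 35
f 39 36 35
f 35 38 37
f 37 39 35
f 36 42 38
f 40 36 39
f 40 42 36
f 38 42 37
f 41 39 37
f 37 42 41
f 41 40 39
f 42 40 41
f 44 46 43
f 47 44 43
f 43 46 45
f 45 47 43
f 44 50 46
f 48 44 47
f 48 50 44
f 46 50 45
f 49 47 45
f 45 50 49
f 49 48 47
f 50 48 49



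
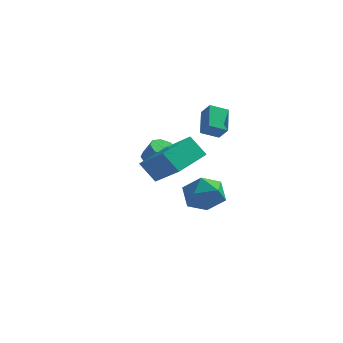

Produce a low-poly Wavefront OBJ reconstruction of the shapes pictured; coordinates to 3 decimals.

v -3.659 1.972 -1.273
v -3.203 2.593 -1.45
v -2.645 2.448 -0.525
v -3.101 1.828 -0.347
v -3.633 2.755 -1.166
v -3.075 2.61 -0.241
v -4.075 2.551 -0.931
v -3.517 2.406 -0.006
v -4.322 2.076 -0.857
v -3.765 1.931 0.069
v -4.259 1.553 -0.976
v -3.702 1.408 -0.051
v -3.915 1.226 -1.235
v -3.358 1.081 -0.309
v -3.451 1.248 -1.511
v -2.894 1.104 -0.586
v -3.084 1.609 -1.676
v -2.527 1.465 -0.75
v -2.986 2.14 -1.652
v -2.429 1.996 -0.726
v -1.427 2.179 -2.461
v -0.7 2.381 -3.393
v -1.06 0.279 -2.587
v -0.333 0.481 -3.519
v -0.017 0.848 -2.422
v -0.244 2.022 -2.345
v -1.516 0.638 -3.635
v -1.743 1.812 -3.558
v -0.756 1.428 -4.119
v 0.171 1.558 -3.369
v -1.931 1.102 -2.611
v -1.004 1.232 -1.861
v -2.802 -2.61 0.33
v -1.313 -3.522 1.532
v -2.081 -0.779 0.826
v -0.592 -1.69 2.028
v -1.988 -2.65 -0.708
v -0.499 -3.561 0.494
v -1.267 -0.818 -0.212
v 0.222 -1.73 0.99
v -1.009 2.444 1.218
v -1.38 3.707 2.145
v -1.57 2.77 0.551
v -1.941 4.032 1.478
v -0.199 2.988 0.802
v -0.57 4.25 1.729
v -0.76 3.313 0.135
v -1.131 4.576 1.062
f 2 1 5
f 2 5 3
f 3 5 6
f 3 6 4
f 5 1 7
f 5 7 6
f 6 7 8
f 6 8 4
f 7 1 9
f 7 9 8
f 8 9 10
f 8 10 4
f 9 1 11
f 9 11 10
f 10 11 12
f 10 12 4
f 11 1 13
f 11 13 12
f 12 13 14
f 12 14 4
f 13 1 15
f 13 15 14
f 14 15 16
f 14 16 4
f 15 1 17
f 15 17 16
f 16 17 18
f 16 18 4
f 17 1 19
f 17 19 18
f 18 19 20
f 18 20 4
f 19 1 2
f 19 2 20
f 20 2 3
f 20 3 4
f 21 32 26
f 21 26 22
f 21 22 28
f 21 28 31
f 21 31 32
f 22 26 30
f 26 32 25
f 32 31 23
f 31 28 27
f 28 22 29
f 24 30 25
f 24 25 23
f 24 23 27
f 24 27 29
f 24 29 30
f 25 30 26
f 23 25 32
f 27 23 31
f 29 27 28
f 30 29 22
f 34 36 33
f 37 34 33
f 33 36 35
f 35 37 33
f 34 40 36
f 38 34 37
f 38 40 34
f 36 40 35
f 39 37 35
f 35 40 39
f 39 38 37
f 40 38 39
f 42 44 41
f 45 42 41
f 41 44 43
f 43 45 41
f 42 48 44
f 46 42 45
f 46 48 42
f 44 48 43
f 47 45 43
f 43 48 47
f 47 46 45
f 48 46 47



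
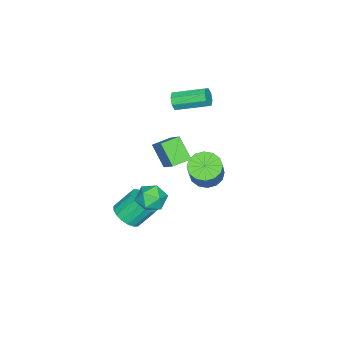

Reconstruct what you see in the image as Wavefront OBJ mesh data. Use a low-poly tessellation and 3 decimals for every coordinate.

v -0.458 -1.638 1.544
v 0.344 -0.726 2.585
v -0.031 -0.767 0.453
v 0.77 0.145 1.494
v 0.39 -2.225 1.406
v 1.191 -1.313 2.447
v 0.816 -1.354 0.315
v 1.618 -0.442 1.356
v -0.739 0.26 -0.755
v 0.013 0.179 -1.223
v 0.952 0.519 0.227
v 0.199 0.6 0.695
v -0.099 0.624 -1.255
v 0.839 0.965 0.195
v -0.384 0.972 -1.152
v 0.555 1.313 0.297
v -0.763 1.129 -0.943
v 0.175 1.47 0.506
v -1.136 1.053 -0.684
v -0.198 1.394 0.765
v -1.403 0.764 -0.444
v -0.465 1.105 1.006
v -1.492 0.341 -0.287
v -0.553 0.681 1.163
v -1.379 -0.105 -0.255
v -0.441 0.236 1.195
v -1.095 -0.453 -0.357
v -0.156 -0.112 1.092
v -0.715 -0.61 -0.566
v 0.223 -0.269 0.883
v -0.342 -0.534 -0.825
v 0.596 -0.193 0.624
v -0.075 -0.245 -1.066
v 0.863 0.096 0.384
v 0.811 -3.49 -4.43
v 1.59 -3.045 -4.359
v 1.068 -2.305 -3.279
v 0.289 -2.75 -3.35
v 1.381 -2.819 -4.615
v 0.859 -2.078 -3.535
v 1.059 -2.726 -4.835
v 0.537 -1.985 -3.754
v 0.688 -2.784 -4.974
v 0.166 -2.043 -3.893
v 0.341 -2.982 -5.006
v -0.18 -2.241 -3.925
v 0.088 -3.281 -4.923
v -0.434 -2.54 -3.843
v -0.023 -3.621 -4.743
v -0.544 -2.88 -3.663
v 0.032 -3.935 -4.501
v -0.49 -3.195 -3.421
v 0.241 -4.162 -4.245
v -0.281 -3.421 -3.165
v 0.563 -4.255 -4.026
v 0.041 -3.514 -2.945
v 0.934 -4.197 -3.887
v 0.412 -3.456 -2.806
v 1.28 -3.999 -3.855
v 0.759 -3.258 -2.774
v 1.534 -3.7 -3.937
v 1.012 -2.959 -2.857
v 1.644 -3.36 -4.117
v 1.123 -2.619 -3.037
v 1.021 -1.638 -1.303
v 1.385 -1.302 -2.034
v 2.315 -1.738 -0.706
v 2.679 -1.402 -1.437
v 2.178 -0.892 -0.919
v 1.378 -0.83 -1.288
v 2.322 -2.21 -1.452
v 1.522 -2.148 -1.821
v 2.189 -1.656 -2.127
v 2.099 -0.841 -1.797
v 1.601 -2.199 -0.943
v 1.511 -1.384 -0.613
v -2.815 -2.603 2.36
v -2.488 -2.663 2.835
v -2.998 -0.997 3.395
v -3.325 -0.937 2.92
v -2.265 -2.481 2.498
v -2.775 -0.815 3.058
v -2.364 -2.37 2.079
v -2.874 -0.705 2.639
v -2.727 -2.396 1.825
v -3.237 -0.73 2.385
v -3.142 -2.543 1.885
v -3.652 -0.877 2.445
v -3.365 -2.725 2.222
v -3.875 -1.059 2.782
v -3.266 -2.835 2.641
v -3.776 -1.17 3.201
v -2.903 -2.81 2.895
v -3.413 -1.144 3.455
f 2 4 1
f 5 2 1
f 1 4 3
f 3 5 1
f 2 8 4
f 6 2 5
f 6 8 2
f 4 8 3
f 7 5 3
f 3 8 7
f 7 6 5
f 8 6 7
f 10 9 13
f 10 13 11
f 11 13 14
f 11 14 12
f 13 9 15
f 13 15 14
f 14 15 16
f 14 16 12
f 15 9 17
f 15 17 16
f 16 17 18
f 16 18 12
f 17 9 19
f 17 19 18
f 18 19 20
f 18 20 12
f 19 9 21
f 19 21 20
f 20 21 22
f 20 22 12
f 21 9 23
f 21 23 22
f 22 23 24
f 22 24 12
f 23 9 25
f 23 25 24
f 24 25 26
f 24 26 12
f 25 9 27
f 25 27 26
f 26 27 28
f 26 28 12
f 27 9 29
f 27 29 28
f 28 29 30
f 28 30 12
f 29 9 31
f 29 31 30
f 30 31 32
f 30 32 12
f 31 9 33
f 31 33 32
f 32 33 34
f 32 34 12
f 33 9 10
f 33 10 34
f 34 10 11
f 34 11 12
f 36 35 39
f 36 39 37
f 37 39 40
f 37 40 38
f 39 35 41
f 39 41 40
f 40 41 42
f 40 42 38
f 41 35 43
f 41 43 42
f 42 43 44
f 42 44 38
f 43 35 45
f 43 45 44
f 44 45 46
f 44 46 38
f 45 35 47
f 45 47 46
f 46 47 48
f 46 48 38
f 47 35 49
f 47 49 48
f 48 49 50
f 48 50 38
f 49 35 51
f 49 51 50
f 50 51 52
f 50 52 38
f 51 35 53
f 51 53 52
f 52 53 54
f 52 54 38
f 53 35 55
f 53 55 54
f 54 55 56
f 54 56 38
f 55 35 57
f 55 57 56
f 56 57 58
f 56 58 38
f 57 35 59
f 57 59 58
f 58 59 60
f 58 60 38
f 59 35 61
f 59 61 60
f 60 61 62
f 60 62 38
f 61 35 63
f 61 63 62
f 62 63 64
f 62 64 38
f 63 35 36
f 63 36 64
f 64 36 37
f 64 37 38
f 65 76 70
f 65 70 66
f 65 66 72
f 65 72 75
f 65 75 76
f 66 70 74
f 70 76 69
f 76 75 67
f 75 72 71
f 72 66 73
f 68 74 69
f 68 69 67
f 68 67 71
f 68 71 73
f 68 73 74
f 69 74 70
f 67 69 76
f 71 67 75
f 73 71 72
f 74 73 66
f 78 77 81
f 78 81 79
f 79 81 82
f 79 82 80
f 81 77 83
f 81 83 82
f 82 83 84
f 82 84 80
f 83 77 85
f 83 85 84
f 84 85 86
f 84 86 80
f 85 77 87
f 85 87 86
f 86 87 88
f 86 88 80
f 87 77 89
f 87 89 88
f 88 89 90
f 88 90 80
f 89 77 91
f 89 91 90
f 90 91 92
f 90 92 80
f 91 77 93
f 91 93 92
f 92 93 94
f 92 94 80
f 93 77 78
f 93 78 94
f 94 78 79
f 94 79 80



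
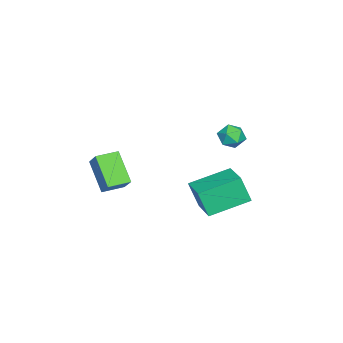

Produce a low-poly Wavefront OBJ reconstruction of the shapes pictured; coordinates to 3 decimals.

v 1.7 -1.208 1.135
v 2.372 -0.649 1.985
v 2.588 -0.319 -0.154
v 3.26 0.241 0.696
v 2.44 -2.021 1.084
v 3.112 -1.461 1.934
v 3.328 -1.131 -0.205
v 4 -0.572 0.645
v 2.117 3.009 -1.016
v 2.116 2.503 0.343
v 0.932 4.6 -0.424
v 0.931 4.093 0.935
v 3.429 3.867 -0.695
v 3.428 3.36 0.664
v 2.244 5.457 -0.103
v 2.243 4.951 1.256
v -0.509 4.164 2.596
v -0.053 4.141 2.033
v -1.107 3.259 2.147
v -0.651 3.236 1.584
v -0.42 3.047 2.245
v -0.051 3.606 2.523
v -1.109 3.794 1.657
v -0.74 4.353 1.935
v -0.423 3.913 1.453
v 0.002 3.451 1.816
v -1.162 3.949 2.364
v -0.737 3.487 2.727
f 2 4 1
f 5 2 1
f 1 4 3
f 3 5 1
f 2 8 4
f 6 2 5
f 6 8 2
f 4 8 3
f 7 5 3
f 3 8 7
f 7 6 5
f 8 6 7
f 10 12 9
f 13 10 9
f 9 12 11
f 11 13 9
f 10 16 12
f 14 10 13
f 14 16 10
f 12 16 11
f 15 13 11
f 11 16 15
f 15 14 13
f 16 14 15
f 17 28 22
f 17 22 18
f 17 18 24
f 17 24 27
f 17 27 28
f 18 22 26
f 22 28 21
f 28 27 19
f 27 24 23
f 24 18 25
f 20 26 21
f 20 21 19
f 20 19 23
f 20 23 25
f 20 25 26
f 21 26 22
f 19 21 28
f 23 19 27
f 25 23 24
f 26 25 18



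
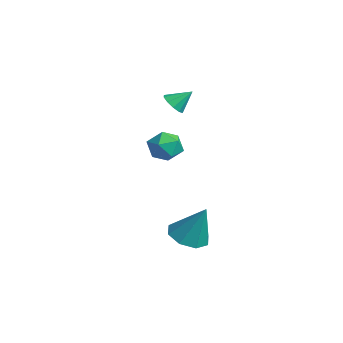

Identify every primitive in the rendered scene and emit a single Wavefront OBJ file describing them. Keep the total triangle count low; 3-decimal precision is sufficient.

v 0.938 -0.429 3.691
v 1.497 -0.401 2.994
v 0.803 -1.859 3.526
v 1.362 -1.831 2.829
v 1.669 -1.676 3.654
v 1.752 -0.792 3.756
v 0.548 -1.468 2.764
v 0.631 -0.584 2.866
v 1.255 -1.043 2.421
v 1.948 -1.172 2.971
v 0.352 -1.088 3.549
v 1.045 -1.217 4.099
v -3.845 1.464 3.521
v -3.475 0.999 3.872
v -3.535 2.296 4.299
v -3.22 1.177 3.58
v -3.204 1.465 3.266
v -3.432 1.752 3.049
v -3.818 1.93 3.013
v -4.214 1.93 3.17
v -4.469 1.752 3.462
v -4.486 1.464 3.776
v -4.257 1.176 3.993
v -3.871 0.999 4.029
v 2.078 -0.446 -1.939
v 2.732 0.201 -2.381
v 2.782 0.086 -0.121
v 2.047 0.536 -2.214
v 1.38 0.296 -1.886
v 1.123 -0.378 -1.589
v 1.425 -1.092 -1.497
v 2.11 -1.427 -1.664
v 2.776 -1.187 -1.992
v 3.034 -0.513 -2.289
f 1 12 6
f 1 6 2
f 1 2 8
f 1 8 11
f 1 11 12
f 2 6 10
f 6 12 5
f 12 11 3
f 11 8 7
f 8 2 9
f 4 10 5
f 4 5 3
f 4 3 7
f 4 7 9
f 4 9 10
f 5 10 6
f 3 5 12
f 7 3 11
f 9 7 8
f 10 9 2
f 14 13 16
f 14 16 15
f 16 13 17
f 16 17 15
f 17 13 18
f 17 18 15
f 18 13 19
f 18 19 15
f 19 13 20
f 19 20 15
f 20 13 21
f 20 21 15
f 21 13 22
f 21 22 15
f 22 13 23
f 22 23 15
f 23 13 24
f 23 24 15
f 24 13 14
f 24 14 15
f 26 25 28
f 26 28 27
f 28 25 29
f 28 29 27
f 29 25 30
f 29 30 27
f 30 25 31
f 30 31 27
f 31 25 32
f 31 32 27
f 32 25 33
f 32 33 27
f 33 25 34
f 33 34 27
f 34 25 26
f 34 26 27



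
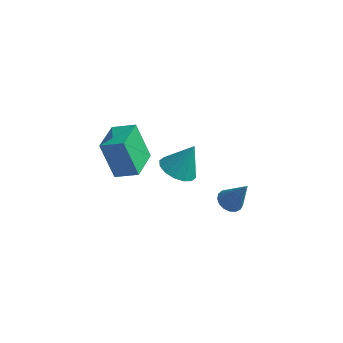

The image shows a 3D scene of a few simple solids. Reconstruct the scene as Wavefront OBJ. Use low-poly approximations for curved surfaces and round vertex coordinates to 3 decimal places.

v 0.767 -1.422 -1.757
v 1.397 -0.891 -2.209
v 1.333 -0.858 -0.303
v 1.003 -0.609 -2.165
v 0.545 -0.545 -2.012
v 0.147 -0.716 -1.79
v -0.085 -1.077 -1.56
v -0.088 -1.53 -1.383
v 0.137 -1.954 -1.306
v 0.531 -2.236 -1.35
v 0.989 -2.3 -1.503
v 1.387 -2.128 -1.724
v 1.619 -1.768 -1.955
v 1.622 -1.315 -2.132
v -2.122 -2.036 -3.056
v -2.937 -1.878 -1.171
v -2.35 -0.318 -3.298
v -3.165 -0.16 -1.413
v -0.995 -1.82 -2.587
v -1.81 -1.662 -0.702
v -1.223 -0.102 -2.829
v -2.038 0.056 -0.944
v 3.583 -1.955 -2.386
v 4.136 -2.064 -2.689
v 4.397 -1.965 -0.894
v 4.118 -1.758 -2.677
v 3.977 -1.498 -2.598
v 3.746 -1.342 -2.471
v 3.478 -1.326 -2.324
v 3.233 -1.455 -2.192
v 3.069 -1.698 -2.104
v 3.022 -2 -2.08
v 3.104 -2.291 -2.127
v 3.295 -2.506 -2.233
v 3.552 -2.594 -2.374
v 3.816 -2.536 -2.518
v 4.027 -2.345 -2.631
f 2 1 4
f 2 4 3
f 4 1 5
f 4 5 3
f 5 1 6
f 5 6 3
f 6 1 7
f 6 7 3
f 7 1 8
f 7 8 3
f 8 1 9
f 8 9 3
f 9 1 10
f 9 10 3
f 10 1 11
f 10 11 3
f 11 1 12
f 11 12 3
f 12 1 13
f 12 13 3
f 13 1 14
f 13 14 3
f 14 1 2
f 14 2 3
f 16 18 15
f 19 16 15
f 15 18 17
f 17 19 15
f 16 22 18
f 20 16 19
f 20 22 16
f 18 22 17
f 21 19 17
f 17 22 21
f 21 20 19
f 22 20 21
f 24 23 26
f 24 26 25
f 26 23 27
f 26 27 25
f 27 23 28
f 27 28 25
f 28 23 29
f 28 29 25
f 29 23 30
f 29 30 25
f 30 23 31
f 30 31 25
f 31 23 32
f 31 32 25
f 32 23 33
f 32 33 25
f 33 23 34
f 33 34 25
f 34 23 35
f 34 35 25
f 35 23 36
f 35 36 25
f 36 23 37
f 36 37 25
f 37 23 24
f 37 24 25



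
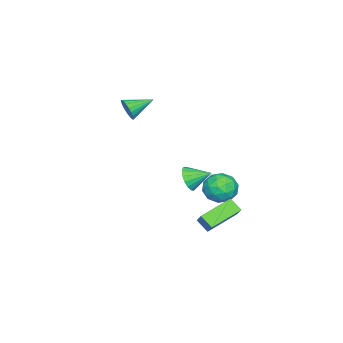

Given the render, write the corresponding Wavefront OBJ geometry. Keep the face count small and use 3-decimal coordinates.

v 1.948 2.13 1.33
v 2.563 2.526 0.824
v 1.632 3.39 1.93
v 2.208 2.548 0.589
v 1.794 2.475 0.525
v 1.414 2.323 0.645
v 1.157 2.126 0.922
v 1.081 1.931 1.293
v 1.204 1.781 1.672
v 1.497 1.711 1.973
v 1.893 1.738 2.127
v 2.302 1.854 2.099
v 2.63 2.033 1.894
v 2.801 2.235 1.56
v 2.777 2.413 1.174
v -2.833 2.955 -1.332
v -2.217 3.072 -2.317
v -3.283 1.188 -1.823
v -2.667 1.305 -2.808
v -2.119 1.265 -1.778
v -1.841 2.357 -1.475
v -3.659 1.903 -2.665
v -3.381 2.995 -2.362
v -2.728 2.422 -3.141
v -1.776 2.027 -2.593
v -3.724 2.233 -1.547
v -2.772 1.838 -0.999
v -2.486 3.169 -1.781
v -3.014 1.091 -2.359
v -2.692 1.068 -1.754
v -2.33 1.136 -2.332
v -2.264 2.748 -1.286
v -1.903 2.817 -1.865
v -1.845 1.755 -1.549
v -3.597 1.443 -2.275
v -3.236 1.512 -2.854
v -3.17 3.124 -1.808
v -2.808 3.192 -2.386
v -3.655 2.505 -2.591
v -2.424 2.855 -2.844
v -2.688 1.817 -3.133
v -3.271 2.168 -3.049
v -3.108 2.81 -2.871
v -1.864 2.623 -2.522
v -2.129 1.585 -2.811
v -1.807 1.561 -2.206
v -1.643 2.203 -2.027
v -2.165 2.241 -3.006
v -3.371 2.675 -1.329
v -3.636 1.637 -1.618
v -3.857 2.057 -2.113
v -3.693 2.699 -1.934
v -2.812 2.443 -1.007
v -3.076 1.405 -1.296
v -2.392 1.45 -1.269
v -2.229 2.092 -1.091
v -3.335 2.019 -1.134
v -3.195 -4.175 3.024
v -2.769 -4.053 3.738
v -4.425 -3.005 3.556
v -2.63 -3.811 3.528
v -2.588 -3.632 3.231
v -2.651 -3.547 2.898
v -2.808 -3.571 2.587
v -3.032 -3.699 2.351
v -3.284 -3.909 2.232
v -3.521 -4.166 2.25
v -3.701 -4.424 2.401
v -3.793 -4.639 2.66
v -3.782 -4.774 2.982
v -3.67 -4.806 3.311
v -3.475 -4.728 3.591
v -3.232 -4.555 3.772
v -2.982 -4.316 3.824
v 0.131 3.682 -1.36
v 0.934 4.281 -0.368
v 0.339 4.444 -1.99
v 1.142 5.043 -0.998
v 1.858 2.597 -2.102
v 2.661 3.196 -1.11
v 2.066 3.359 -2.732
v 2.869 3.958 -1.74
f 2 1 4
f 2 4 3
f 4 1 5
f 4 5 3
f 5 1 6
f 5 6 3
f 6 1 7
f 6 7 3
f 7 1 8
f 7 8 3
f 8 1 9
f 8 9 3
f 9 1 10
f 9 10 3
f 10 1 11
f 10 11 3
f 11 1 12
f 11 12 3
f 12 1 13
f 12 13 3
f 13 1 14
f 13 14 3
f 14 1 15
f 14 15 3
f 15 1 2
f 15 2 3
f 16 53 32
f 53 27 56
f 32 56 21
f 53 56 32
f 16 32 28
f 32 21 33
f 28 33 17
f 32 33 28
f 16 28 37
f 28 17 38
f 37 38 23
f 28 38 37
f 16 37 49
f 37 23 52
f 49 52 26
f 37 52 49
f 16 49 53
f 49 26 57
f 53 57 27
f 49 57 53
f 17 33 44
f 33 21 47
f 44 47 25
f 33 47 44
f 21 56 34
f 56 27 55
f 34 55 20
f 56 55 34
f 27 57 54
f 57 26 50
f 54 50 18
f 57 50 54
f 26 52 51
f 52 23 39
f 51 39 22
f 52 39 51
f 23 38 43
f 38 17 40
f 43 40 24
f 38 40 43
f 19 45 31
f 45 25 46
f 31 46 20
f 45 46 31
f 19 31 29
f 31 20 30
f 29 30 18
f 31 30 29
f 19 29 36
f 29 18 35
f 36 35 22
f 29 35 36
f 19 36 41
f 36 22 42
f 41 42 24
f 36 42 41
f 19 41 45
f 41 24 48
f 45 48 25
f 41 48 45
f 20 46 34
f 46 25 47
f 34 47 21
f 46 47 34
f 18 30 54
f 30 20 55
f 54 55 27
f 30 55 54
f 22 35 51
f 35 18 50
f 51 50 26
f 35 50 51
f 24 42 43
f 42 22 39
f 43 39 23
f 42 39 43
f 25 48 44
f 48 24 40
f 44 40 17
f 48 40 44
f 59 58 61
f 59 61 60
f 61 58 62
f 61 62 60
f 62 58 63
f 62 63 60
f 63 58 64
f 63 64 60
f 64 58 65
f 64 65 60
f 65 58 66
f 65 66 60
f 66 58 67
f 66 67 60
f 67 58 68
f 67 68 60
f 68 58 69
f 68 69 60
f 69 58 70
f 69 70 60
f 70 58 71
f 70 71 60
f 71 58 72
f 71 72 60
f 72 58 73
f 72 73 60
f 73 58 74
f 73 74 60
f 74 58 59
f 74 59 60
f 76 78 75
f 79 76 75
f 75 78 77
f 77 79 75
f 76 82 78
f 80 76 79
f 80 82 76
f 78 82 77
f 81 79 77
f 77 82 81
f 81 80 79
f 82 80 81



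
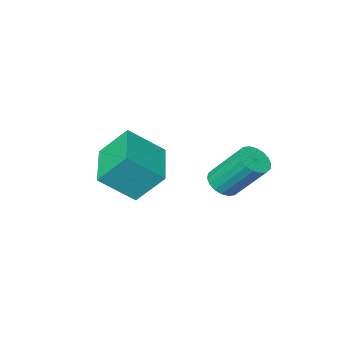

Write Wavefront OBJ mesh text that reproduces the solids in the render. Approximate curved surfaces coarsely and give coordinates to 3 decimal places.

v -1.055 -0.542 1.816
v -0.439 -0.689 2.159
v -1.049 0.454 3.747
v -1.665 0.602 3.404
v -0.368 -0.423 1.995
v -0.978 0.72 3.583
v -0.432 -0.181 1.795
v -1.042 0.963 3.383
v -0.62 -0.01 1.6
v -1.23 1.134 3.188
v -0.894 0.056 1.447
v -1.504 1.199 3.036
v -1.2 0.003 1.368
v -1.81 1.146 2.956
v -1.477 -0.158 1.377
v -2.087 0.986 2.965
v -1.671 -0.394 1.473
v -2.281 0.749 3.061
v -1.742 -0.66 1.637
v -2.352 0.483 3.225
v -1.678 -0.903 1.837
v -2.288 0.241 3.425
v -1.49 -1.074 2.032
v -2.1 0.07 3.62
v -1.216 -1.139 2.184
v -1.826 0.004 3.773
v -0.91 -1.086 2.264
v -1.52 0.057 3.852
v -0.633 -0.926 2.255
v -1.243 0.218 3.843
v 1.409 -2.657 2.147
v 2.679 -3.226 3.303
v 0.605 -1.927 3.389
v 1.875 -2.496 4.545
v 2.505 -0.884 1.815
v 3.775 -1.453 2.971
v 1.701 -0.154 3.057
v 2.971 -0.723 4.213
f 2 1 5
f 2 5 3
f 3 5 6
f 3 6 4
f 5 1 7
f 5 7 6
f 6 7 8
f 6 8 4
f 7 1 9
f 7 9 8
f 8 9 10
f 8 10 4
f 9 1 11
f 9 11 10
f 10 11 12
f 10 12 4
f 11 1 13
f 11 13 12
f 12 13 14
f 12 14 4
f 13 1 15
f 13 15 14
f 14 15 16
f 14 16 4
f 15 1 17
f 15 17 16
f 16 17 18
f 16 18 4
f 17 1 19
f 17 19 18
f 18 19 20
f 18 20 4
f 19 1 21
f 19 21 20
f 20 21 22
f 20 22 4
f 21 1 23
f 21 23 22
f 22 23 24
f 22 24 4
f 23 1 25
f 23 25 24
f 24 25 26
f 24 26 4
f 25 1 27
f 25 27 26
f 26 27 28
f 26 28 4
f 27 1 29
f 27 29 28
f 28 29 30
f 28 30 4
f 29 1 2
f 29 2 30
f 30 2 3
f 30 3 4
f 32 34 31
f 35 32 31
f 31 34 33
f 33 35 31
f 32 38 34
f 36 32 35
f 36 38 32
f 34 38 33
f 37 35 33
f 33 38 37
f 37 36 35
f 38 36 37



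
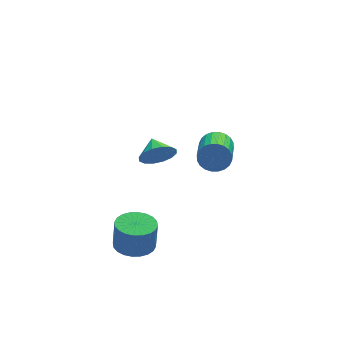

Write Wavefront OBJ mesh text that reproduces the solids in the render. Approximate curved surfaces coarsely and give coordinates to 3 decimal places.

v -0.581 0.289 3.526
v -0.214 0.603 2.72
v -0.559 1.311 3.934
v -0.695 0.637 2.66
v -1.147 0.578 2.833
v -1.446 0.442 3.191
v -1.514 0.265 3.639
v -1.332 0.094 4.057
v -0.949 -0.024 4.333
v -0.467 -0.059 4.392
v -0.016 0 4.22
v 0.284 0.136 3.861
v 0.351 0.314 3.413
v 0.169 0.484 2.995
v -1.568 1.05 -3.698
v -0.821 1.784 -3.771
v -0.704 1.823 -2.196
v -1.452 1.09 -2.122
v -1.158 2.016 -3.752
v -1.042 2.055 -2.177
v -1.558 2.1 -3.724
v -1.442 2.139 -2.149
v -1.96 2.025 -3.693
v -1.843 2.064 -2.118
v -2.301 1.801 -3.662
v -2.185 1.84 -2.087
v -2.532 1.463 -3.637
v -2.415 1.502 -2.061
v -2.615 1.063 -3.621
v -2.499 1.102 -2.045
v -2.539 0.66 -3.616
v -2.423 0.699 -2.041
v -2.316 0.317 -3.624
v -2.199 0.356 -2.049
v -1.978 0.085 -3.643
v -1.862 0.124 -2.068
v -1.578 0.001 -3.671
v -1.462 0.04 -2.096
v -1.177 0.076 -3.702
v -1.06 0.115 -2.127
v -0.835 0.3 -3.733
v -0.719 0.339 -2.158
v -0.605 0.638 -3.759
v -0.488 0.677 -2.183
v -0.521 1.038 -3.775
v -0.405 1.077 -2.199
v -0.597 1.441 -3.779
v -0.481 1.48 -2.204
v 3.932 4.855 -0.595
v 4.329 4.427 -1.254
v 3.565 2.536 -0.483
v 3.168 2.965 0.175
v 4.575 4.425 -1.014
v 3.811 2.534 -0.244
v 4.723 4.488 -0.711
v 3.959 2.598 0.059
v 4.751 4.608 -0.391
v 3.987 2.717 0.38
v 4.654 4.765 -0.101
v 3.89 2.874 0.67
v 4.448 4.936 0.113
v 3.684 3.045 0.884
v 4.162 5.095 0.22
v 3.398 3.204 0.99
v 3.842 5.217 0.202
v 3.078 3.326 0.973
v 3.535 5.284 0.063
v 2.771 3.393 0.834
v 3.289 5.286 -0.176
v 2.525 3.395 0.594
v 3.141 5.222 -0.479
v 2.377 3.332 0.291
v 3.113 5.103 -0.8
v 2.349 3.212 -0.029
v 3.21 4.946 -1.09
v 2.446 3.055 -0.319
v 3.416 4.775 -1.304
v 2.652 2.884 -0.533
v 3.702 4.616 -1.41
v 2.938 2.725 -0.64
v 4.022 4.494 -1.393
v 3.258 2.603 -0.622
f 2 1 4
f 2 4 3
f 4 1 5
f 4 5 3
f 5 1 6
f 5 6 3
f 6 1 7
f 6 7 3
f 7 1 8
f 7 8 3
f 8 1 9
f 8 9 3
f 9 1 10
f 9 10 3
f 10 1 11
f 10 11 3
f 11 1 12
f 11 12 3
f 12 1 13
f 12 13 3
f 13 1 14
f 13 14 3
f 14 1 2
f 14 2 3
f 16 15 19
f 16 19 17
f 17 19 20
f 17 20 18
f 19 15 21
f 19 21 20
f 20 21 22
f 20 22 18
f 21 15 23
f 21 23 22
f 22 23 24
f 22 24 18
f 23 15 25
f 23 25 24
f 24 25 26
f 24 26 18
f 25 15 27
f 25 27 26
f 26 27 28
f 26 28 18
f 27 15 29
f 27 29 28
f 28 29 30
f 28 30 18
f 29 15 31
f 29 31 30
f 30 31 32
f 30 32 18
f 31 15 33
f 31 33 32
f 32 33 34
f 32 34 18
f 33 15 35
f 33 35 34
f 34 35 36
f 34 36 18
f 35 15 37
f 35 37 36
f 36 37 38
f 36 38 18
f 37 15 39
f 37 39 38
f 38 39 40
f 38 40 18
f 39 15 41
f 39 41 40
f 40 41 42
f 40 42 18
f 41 15 43
f 41 43 42
f 42 43 44
f 42 44 18
f 43 15 45
f 43 45 44
f 44 45 46
f 44 46 18
f 45 15 47
f 45 47 46
f 46 47 48
f 46 48 18
f 47 15 16
f 47 16 48
f 48 16 17
f 48 17 18
f 50 49 53
f 50 53 51
f 51 53 54
f 51 54 52
f 53 49 55
f 53 55 54
f 54 55 56
f 54 56 52
f 55 49 57
f 55 57 56
f 56 57 58
f 56 58 52
f 57 49 59
f 57 59 58
f 58 59 60
f 58 60 52
f 59 49 61
f 59 61 60
f 60 61 62
f 60 62 52
f 61 49 63
f 61 63 62
f 62 63 64
f 62 64 52
f 63 49 65
f 63 65 64
f 64 65 66
f 64 66 52
f 65 49 67
f 65 67 66
f 66 67 68
f 66 68 52
f 67 49 69
f 67 69 68
f 68 69 70
f 68 70 52
f 69 49 71
f 69 71 70
f 70 71 72
f 70 72 52
f 71 49 73
f 71 73 72
f 72 73 74
f 72 74 52
f 73 49 75
f 73 75 74
f 74 75 76
f 74 76 52
f 75 49 77
f 75 77 76
f 76 77 78
f 76 78 52
f 77 49 79
f 77 79 78
f 78 79 80
f 78 80 52
f 79 49 81
f 79 81 80
f 80 81 82
f 80 82 52
f 81 49 50
f 81 50 82
f 82 50 51
f 82 51 52



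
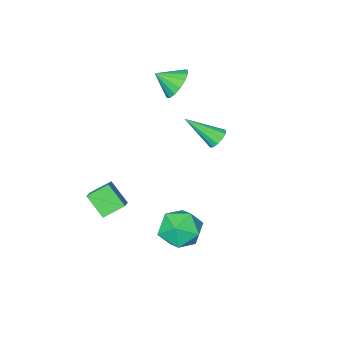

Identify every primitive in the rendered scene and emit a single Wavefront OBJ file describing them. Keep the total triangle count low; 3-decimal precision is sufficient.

v -2.66 2.026 2.365
v -2.145 2.316 2.213
v -1.64 0.834 3.555
v -2.272 2.481 2.487
v -2.522 2.501 2.722
v -2.816 2.371 2.843
v -3.06 2.131 2.813
v -3.178 1.858 2.64
v -3.131 1.639 2.38
v -2.935 1.542 2.115
v -2.651 1.599 1.929
v -2.37 1.792 1.882
v -2.182 2.059 1.988
v -3.964 -2.57 2.848
v -3.324 -2.578 2.119
v -3.196 -3.33 3.532
v -3.191 -2.186 2.405
v -3.266 -1.898 2.809
v -3.528 -1.79 3.224
v -3.907 -1.89 3.537
v -4.301 -2.173 3.666
v -4.605 -2.562 3.576
v -4.738 -2.953 3.29
v -4.663 -3.242 2.886
v -4.401 -3.35 2.472
v -4.022 -3.249 2.158
v -3.628 -2.967 2.029
v 1.211 -1.578 -3.606
v 1.376 -2.627 -2.619
v 0.228 -1.148 -2.985
v 0.392 -2.197 -1.998
v 1.888 -0.903 -3.002
v 2.052 -1.952 -2.015
v 0.904 -0.473 -2.381
v 1.069 -1.522 -1.394
v 0.509 4.513 -1.159
v 1.402 3.911 -0.657
v 0.018 2.949 -2.163
v 0.911 2.347 -1.661
v -0.026 2.673 -1.008
v 0.277 3.64 -0.388
v 1.143 3.22 -2.432
v 1.446 4.187 -1.812
v 1.794 3.112 -1.444
v 1.071 2.774 -0.564
v 0.349 4.086 -2.256
v -0.374 3.748 -1.376
f 2 1 4
f 2 4 3
f 4 1 5
f 4 5 3
f 5 1 6
f 5 6 3
f 6 1 7
f 6 7 3
f 7 1 8
f 7 8 3
f 8 1 9
f 8 9 3
f 9 1 10
f 9 10 3
f 10 1 11
f 10 11 3
f 11 1 12
f 11 12 3
f 12 1 13
f 12 13 3
f 13 1 2
f 13 2 3
f 15 14 17
f 15 17 16
f 17 14 18
f 17 18 16
f 18 14 19
f 18 19 16
f 19 14 20
f 19 20 16
f 20 14 21
f 20 21 16
f 21 14 22
f 21 22 16
f 22 14 23
f 22 23 16
f 23 14 24
f 23 24 16
f 24 14 25
f 24 25 16
f 25 14 26
f 25 26 16
f 26 14 27
f 26 27 16
f 27 14 15
f 27 15 16
f 29 31 28
f 32 29 28
f 28 31 30
f 30 32 28
f 29 35 31
f 33 29 32
f 33 35 29
f 31 35 30
f 34 32 30
f 30 35 34
f 34 33 32
f 35 33 34
f 36 47 41
f 36 41 37
f 36 37 43
f 36 43 46
f 36 46 47
f 37 41 45
f 41 47 40
f 47 46 38
f 46 43 42
f 43 37 44
f 39 45 40
f 39 40 38
f 39 38 42
f 39 42 44
f 39 44 45
f 40 45 41
f 38 40 47
f 42 38 46
f 44 42 43
f 45 44 37



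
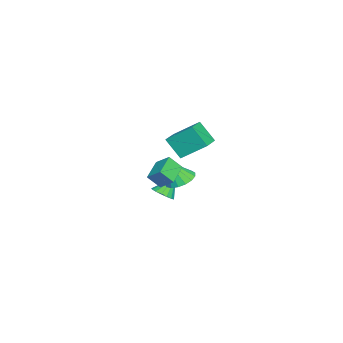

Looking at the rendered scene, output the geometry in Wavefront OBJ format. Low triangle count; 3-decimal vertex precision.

v 1.001 -1.117 -0.895
v 1.455 -0.384 -0.636
v 1.239 -1.763 0.515
v 1.048 -0.297 -0.528
v 0.629 -0.397 -0.503
v 0.296 -0.662 -0.568
v 0.125 -1.032 -0.709
v 0.154 -1.421 -0.892
v 0.377 -1.74 -1.076
v 0.743 -1.916 -1.218
v 1.168 -1.91 -1.287
v 1.555 -1.721 -1.266
v 1.815 -1.395 -1.16
v 1.889 -1.004 -0.993
v 1.759 -0.639 -0.804
v -4.48 -1.997 -1.79
v -4.773 -2.931 -0.576
v -4.532 -0.502 -0.652
v -4.825 -1.436 0.562
v -3.135 -2.124 -1.562
v -3.428 -3.058 -0.348
v -3.187 -0.629 -0.424
v -3.48 -1.563 0.79
v 2.387 -1.366 0.354
v 2.553 -2.024 1.088
v 2.658 -0.604 0.976
v 2.824 -1.262 1.71
v 3.736 -1.498 -0.07
v 3.902 -2.156 0.664
v 4.007 -0.736 0.552
v 4.173 -1.394 1.286
v 0.027 -2.33 -2.712
v 0.319 -2.828 -2.282
v -0.587 -1.77 -1.648
v 0.551 -2.573 -2.282
v 0.663 -2.262 -2.381
v 0.629 -1.967 -2.556
v 0.457 -1.755 -2.766
v 0.187 -1.674 -2.964
v -0.12 -1.744 -3.104
v -0.393 -1.948 -3.155
v -0.57 -2.239 -3.104
v -0.611 -2.551 -2.964
v -0.505 -2.812 -2.765
v -0.277 -2.963 -2.555
v 0.02 -2.969 -2.381
f 2 1 4
f 2 4 3
f 4 1 5
f 4 5 3
f 5 1 6
f 5 6 3
f 6 1 7
f 6 7 3
f 7 1 8
f 7 8 3
f 8 1 9
f 8 9 3
f 9 1 10
f 9 10 3
f 10 1 11
f 10 11 3
f 11 1 12
f 11 12 3
f 12 1 13
f 12 13 3
f 13 1 14
f 13 14 3
f 14 1 15
f 14 15 3
f 15 1 2
f 15 2 3
f 17 19 16
f 20 17 16
f 16 19 18
f 18 20 16
f 17 23 19
f 21 17 20
f 21 23 17
f 19 23 18
f 22 20 18
f 18 23 22
f 22 21 20
f 23 21 22
f 25 27 24
f 28 25 24
f 24 27 26
f 26 28 24
f 25 31 27
f 29 25 28
f 29 31 25
f 27 31 26
f 30 28 26
f 26 31 30
f 30 29 28
f 31 29 30
f 33 32 35
f 33 35 34
f 35 32 36
f 35 36 34
f 36 32 37
f 36 37 34
f 37 32 38
f 37 38 34
f 38 32 39
f 38 39 34
f 39 32 40
f 39 40 34
f 40 32 41
f 40 41 34
f 41 32 42
f 41 42 34
f 42 32 43
f 42 43 34
f 43 32 44
f 43 44 34
f 44 32 45
f 44 45 34
f 45 32 46
f 45 46 34
f 46 32 33
f 46 33 34



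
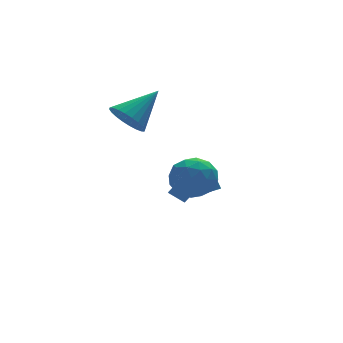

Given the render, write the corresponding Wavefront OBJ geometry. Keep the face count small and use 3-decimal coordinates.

v -2.296 0.974 3.102
v -1.78 0.208 2.694
v -0.604 1.446 4.358
v -1.683 0.504 2.452
v -1.68 0.871 2.309
v -1.77 1.254 2.287
v -1.94 1.594 2.389
v -2.165 1.84 2.599
v -2.409 1.954 2.886
v -2.637 1.919 3.206
v -2.813 1.74 3.51
v -2.91 1.445 3.752
v -2.913 1.078 3.895
v -2.823 0.695 3.917
v -2.653 0.354 3.815
v -2.428 0.108 3.605
v -2.184 -0.006 3.318
v -1.956 0.029 2.998
v 0.021 -1.121 -1.131
v 0.064 -1.875 -0.642
v -0.184 -0.349 0.079
v -0.141 -1.103 0.568
v 0.901 -1.017 -1.048
v 0.944 -1.771 -0.559
v 0.696 -0.245 0.162
v 0.739 -0.999 0.651
v -0.001 -0.036 -2.082
v -0.57 0.501 -1.597
v 0.634 1.366 -2.892
v 0.066 1.904 -2.408
v 0.674 0.056 -1.392
v 0.106 0.594 -0.908
v 1.31 1.459 -2.203
v 0.741 1.996 -1.718
v -1.118 -1.768 1.215
v -0.038 -2.046 0.997
v -1.622 -3.514 0.943
v -0.542 -3.792 0.725
v -0.852 -3.497 1.778
v -0.54 -2.418 1.945
v -1.12 -3.142 -0.005
v -0.808 -2.063 0.162
v -0.04 -2.895 0.243
v 0.126 -3.114 1.345
v -1.786 -2.446 0.595
v -1.62 -2.665 1.697
v -0.534 -1.754 1.129
v -1.126 -3.806 0.811
v -1.308 -3.633 1.429
v -0.674 -3.796 1.301
v -0.828 -1.972 1.687
v -0.194 -2.136 1.559
v -0.672 -2.988 2.018
v -1.466 -3.424 0.381
v -0.832 -3.588 0.253
v -0.986 -1.764 0.639
v -0.352 -1.927 0.511
v -0.988 -2.572 -0.078
v 0.1 -2.416 0.558
v -0.197 -3.443 0.399
v -0.536 -3.061 -0.031
v -0.353 -2.426 0.068
v 0.197 -2.545 1.206
v -0.099 -3.571 1.047
v -0.281 -3.398 1.665
v -0.097 -2.764 1.763
v 0.196 -3.044 0.763
v -1.561 -1.989 0.893
v -1.857 -3.015 0.734
v -1.563 -2.796 0.177
v -1.379 -2.162 0.275
v -1.463 -2.117 1.541
v -1.76 -3.144 1.382
v -1.307 -3.134 1.872
v -1.124 -2.499 1.971
v -1.856 -2.516 1.177
f 2 1 4
f 2 4 3
f 4 1 5
f 4 5 3
f 5 1 6
f 5 6 3
f 6 1 7
f 6 7 3
f 7 1 8
f 7 8 3
f 8 1 9
f 8 9 3
f 9 1 10
f 9 10 3
f 10 1 11
f 10 11 3
f 11 1 12
f 11 12 3
f 12 1 13
f 12 13 3
f 13 1 14
f 13 14 3
f 14 1 15
f 14 15 3
f 15 1 16
f 15 16 3
f 16 1 17
f 16 17 3
f 17 1 18
f 17 18 3
f 18 1 2
f 18 2 3
f 20 22 19
f 23 20 19
f 19 22 21
f 21 23 19
f 20 26 22
f 24 20 23
f 24 26 20
f 22 26 21
f 25 23 21
f 21 26 25
f 25 24 23
f 26 24 25
f 28 30 27
f 31 28 27
f 27 30 29
f 29 31 27
f 28 34 30
f 32 28 31
f 32 34 28
f 30 34 29
f 33 31 29
f 29 34 33
f 33 32 31
f 34 32 33
f 35 72 51
f 72 46 75
f 51 75 40
f 72 75 51
f 35 51 47
f 51 40 52
f 47 52 36
f 51 52 47
f 35 47 56
f 47 36 57
f 56 57 42
f 47 57 56
f 35 56 68
f 56 42 71
f 68 71 45
f 56 71 68
f 35 68 72
f 68 45 76
f 72 76 46
f 68 76 72
f 36 52 63
f 52 40 66
f 63 66 44
f 52 66 63
f 40 75 53
f 75 46 74
f 53 74 39
f 75 74 53
f 46 76 73
f 76 45 69
f 73 69 37
f 76 69 73
f 45 71 70
f 71 42 58
f 70 58 41
f 71 58 70
f 42 57 62
f 57 36 59
f 62 59 43
f 57 59 62
f 38 64 50
f 64 44 65
f 50 65 39
f 64 65 50
f 38 50 48
f 50 39 49
f 48 49 37
f 50 49 48
f 38 48 55
f 48 37 54
f 55 54 41
f 48 54 55
f 38 55 60
f 55 41 61
f 60 61 43
f 55 61 60
f 38 60 64
f 60 43 67
f 64 67 44
f 60 67 64
f 39 65 53
f 65 44 66
f 53 66 40
f 65 66 53
f 37 49 73
f 49 39 74
f 73 74 46
f 49 74 73
f 41 54 70
f 54 37 69
f 70 69 45
f 54 69 70
f 43 61 62
f 61 41 58
f 62 58 42
f 61 58 62
f 44 67 63
f 67 43 59
f 63 59 36
f 67 59 63



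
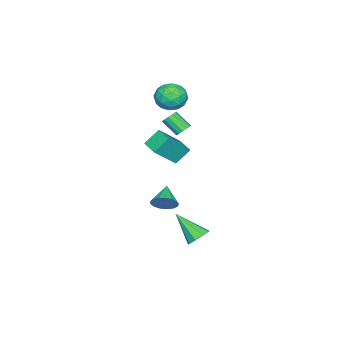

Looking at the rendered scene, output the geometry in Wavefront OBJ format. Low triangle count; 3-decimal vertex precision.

v -2.632 1.393 1.189
v -2.405 1.721 1.583
v -2.482 0.714 2.464
v -2.708 0.387 2.071
v -2.718 1.761 1.603
v -2.794 0.755 2.484
v -3.003 1.685 1.491
v -3.079 0.679 2.372
v -3.17 1.516 1.283
v -3.246 0.51 2.164
v -3.166 1.308 1.046
v -3.243 0.302 1.927
v -2.993 1.127 0.854
v -3.069 0.121 1.735
v -2.705 1.031 0.769
v -2.781 0.024 1.65
v -2.394 1.049 0.817
v -2.47 0.043 1.698
v -2.158 1.177 0.984
v -2.234 0.17 1.865
v -2.073 1.374 1.215
v -2.149 0.367 2.096
v -2.165 1.576 1.439
v -2.241 0.57 2.32
v 1.762 2.387 -2.301
v 2.209 2.254 -1.614
v 0.578 1.933 -1.619
v 2.086 2.63 -1.576
v 1.89 2.95 -1.705
v 1.664 3.142 -1.97
v 1.461 3.16 -2.311
v 1.326 3.001 -2.649
v 1.292 2.702 -2.908
v 1.366 2.33 -3.028
v 1.53 1.972 -2.981
v 1.747 1.708 -2.778
v 1.968 1.6 -2.466
v 2.142 1.672 -2.116
v 2.229 1.908 -1.809
v -3.352 0.864 4.464
v -2.814 1.435 3.733
v -2.966 -0.595 3.607
v -2.428 -0.024 2.876
v -2.046 -0.115 3.874
v -2.284 0.787 4.404
v -3.496 0.053 2.936
v -3.734 0.955 3.466
v -2.902 0.934 2.789
v -2.006 0.831 3.369
v -3.774 0.009 3.971
v -2.878 -0.094 4.551
v -3.117 1.277 4.174
v -2.663 -0.437 3.166
v -2.439 -0.491 3.753
v -2.122 -0.155 3.324
v -2.806 0.896 4.568
v -2.489 1.232 4.139
v -2.038 0.322 4.222
v -3.291 -0.392 3.201
v -2.974 -0.056 2.772
v -3.658 0.995 4.016
v -3.341 1.331 3.587
v -3.742 0.518 3.118
v -2.852 1.319 3.19
v -2.625 0.462 2.686
v -3.253 0.507 2.721
v -3.393 1.036 3.032
v -2.326 1.258 3.53
v -2.099 0.401 3.027
v -1.874 0.347 3.613
v -2.014 0.877 3.925
v -2.378 0.964 2.975
v -3.681 0.439 4.313
v -3.454 -0.418 3.81
v -3.766 -0.037 3.415
v -3.906 0.493 3.727
v -3.155 0.378 4.654
v -2.928 -0.479 4.15
v -2.387 -0.196 4.308
v -2.527 0.333 4.619
v -3.402 -0.124 4.365
v 3.505 2.054 3.559
v 2.85 2.613 4.437
v 2.254 2.768 2.171
v 1.599 3.327 3.049
v 4.161 2.993 3.451
v 3.506 3.552 4.329
v 2.91 3.707 2.063
v 2.255 4.266 2.941
v 1.944 4.674 -4.399
v 2.659 4.824 -4.128
v 1.736 3.086 -2.981
v 2.298 5.111 -3.859
v 1.771 5.193 -3.843
v 1.325 5.033 -4.088
v 1.168 4.705 -4.478
v 1.374 4.362 -4.832
v 1.846 4.166 -4.983
v 2.364 4.207 -4.861
v 2.685 4.467 -4.523
f 2 1 5
f 2 5 3
f 3 5 6
f 3 6 4
f 5 1 7
f 5 7 6
f 6 7 8
f 6 8 4
f 7 1 9
f 7 9 8
f 8 9 10
f 8 10 4
f 9 1 11
f 9 11 10
f 10 11 12
f 10 12 4
f 11 1 13
f 11 13 12
f 12 13 14
f 12 14 4
f 13 1 15
f 13 15 14
f 14 15 16
f 14 16 4
f 15 1 17
f 15 17 16
f 16 17 18
f 16 18 4
f 17 1 19
f 17 19 18
f 18 19 20
f 18 20 4
f 19 1 21
f 19 21 20
f 20 21 22
f 20 22 4
f 21 1 23
f 21 23 22
f 22 23 24
f 22 24 4
f 23 1 2
f 23 2 24
f 24 2 3
f 24 3 4
f 26 25 28
f 26 28 27
f 28 25 29
f 28 29 27
f 29 25 30
f 29 30 27
f 30 25 31
f 30 31 27
f 31 25 32
f 31 32 27
f 32 25 33
f 32 33 27
f 33 25 34
f 33 34 27
f 34 25 35
f 34 35 27
f 35 25 36
f 35 36 27
f 36 25 37
f 36 37 27
f 37 25 38
f 37 38 27
f 38 25 39
f 38 39 27
f 39 25 26
f 39 26 27
f 40 77 56
f 77 51 80
f 56 80 45
f 77 80 56
f 40 56 52
f 56 45 57
f 52 57 41
f 56 57 52
f 40 52 61
f 52 41 62
f 61 62 47
f 52 62 61
f 40 61 73
f 61 47 76
f 73 76 50
f 61 76 73
f 40 73 77
f 73 50 81
f 77 81 51
f 73 81 77
f 41 57 68
f 57 45 71
f 68 71 49
f 57 71 68
f 45 80 58
f 80 51 79
f 58 79 44
f 80 79 58
f 51 81 78
f 81 50 74
f 78 74 42
f 81 74 78
f 50 76 75
f 76 47 63
f 75 63 46
f 76 63 75
f 47 62 67
f 62 41 64
f 67 64 48
f 62 64 67
f 43 69 55
f 69 49 70
f 55 70 44
f 69 70 55
f 43 55 53
f 55 44 54
f 53 54 42
f 55 54 53
f 43 53 60
f 53 42 59
f 60 59 46
f 53 59 60
f 43 60 65
f 60 46 66
f 65 66 48
f 60 66 65
f 43 65 69
f 65 48 72
f 69 72 49
f 65 72 69
f 44 70 58
f 70 49 71
f 58 71 45
f 70 71 58
f 42 54 78
f 54 44 79
f 78 79 51
f 54 79 78
f 46 59 75
f 59 42 74
f 75 74 50
f 59 74 75
f 48 66 67
f 66 46 63
f 67 63 47
f 66 63 67
f 49 72 68
f 72 48 64
f 68 64 41
f 72 64 68
f 83 85 82
f 86 83 82
f 82 85 84
f 84 86 82
f 83 89 85
f 87 83 86
f 87 89 83
f 85 89 84
f 88 86 84
f 84 89 88
f 88 87 86
f 89 87 88
f 91 90 93
f 91 93 92
f 93 90 94
f 93 94 92
f 94 90 95
f 94 95 92
f 95 90 96
f 95 96 92
f 96 90 97
f 96 97 92
f 97 90 98
f 97 98 92
f 98 90 99
f 98 99 92
f 99 90 100
f 99 100 92
f 100 90 91
f 100 91 92

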